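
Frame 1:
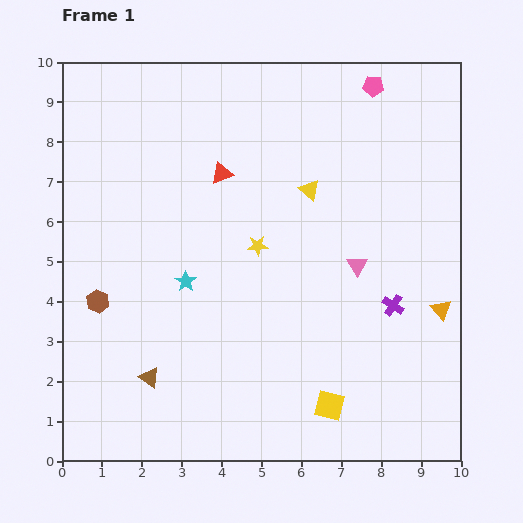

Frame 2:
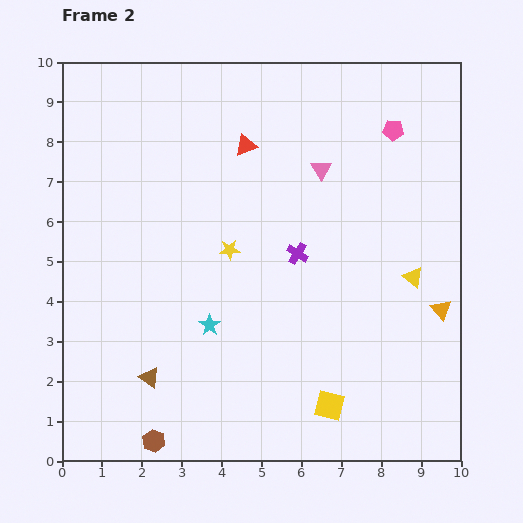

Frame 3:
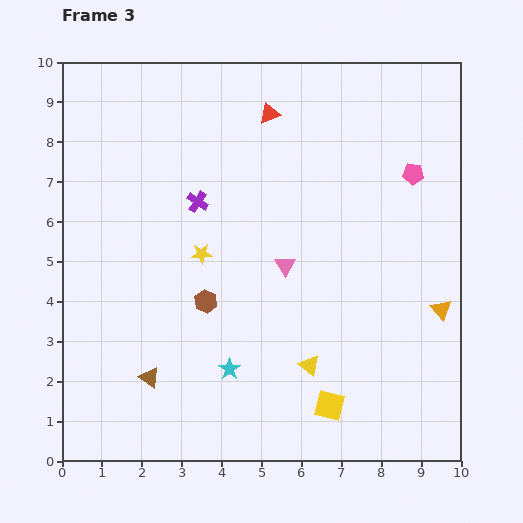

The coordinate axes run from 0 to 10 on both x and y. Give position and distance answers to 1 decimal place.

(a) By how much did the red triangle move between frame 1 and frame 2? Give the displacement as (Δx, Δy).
(0.6, 0.7)

The red triangle was at (4.0, 7.2) in frame 1 and (4.6, 7.9) in frame 2.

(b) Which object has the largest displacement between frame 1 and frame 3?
the purple cross

(moved 5.5; next 4.4)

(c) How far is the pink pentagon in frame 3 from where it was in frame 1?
2.4

The pink pentagon moved from (7.8, 9.4) to (8.8, 7.2), a distance of √(1.0² + 2.2²) ≈ 2.4.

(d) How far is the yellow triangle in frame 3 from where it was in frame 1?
4.4

The yellow triangle moved from (6.2, 6.8) to (6.2, 2.4), a distance of √(0.0² + 4.4²) ≈ 4.4.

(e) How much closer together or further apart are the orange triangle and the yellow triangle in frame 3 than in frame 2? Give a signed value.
+2.5

Distance in frame 2: 1.1. Distance in frame 3: 3.6.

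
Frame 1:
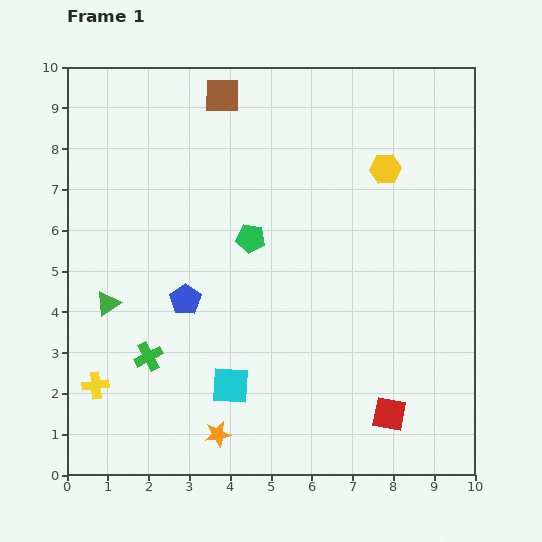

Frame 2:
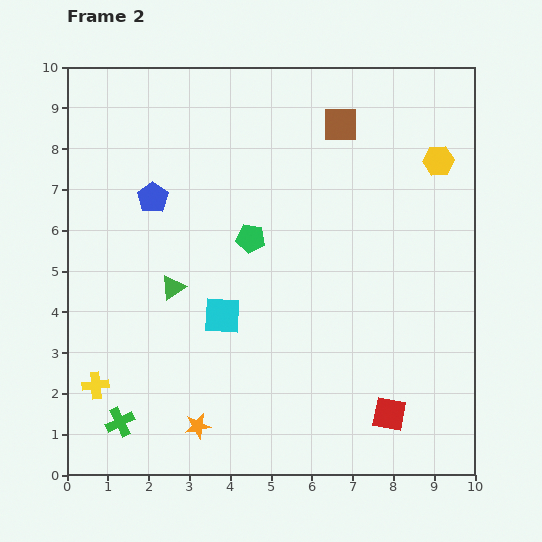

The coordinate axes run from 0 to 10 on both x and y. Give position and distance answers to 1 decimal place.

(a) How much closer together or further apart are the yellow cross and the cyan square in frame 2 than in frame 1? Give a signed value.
+0.2

Distance in frame 1: 3.3. Distance in frame 2: 3.5.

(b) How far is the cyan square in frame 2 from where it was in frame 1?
1.7

The cyan square moved from (4.0, 2.2) to (3.8, 3.9), a distance of √(0.2² + 1.7²) ≈ 1.7.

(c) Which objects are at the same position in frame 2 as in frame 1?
the red square, the green pentagon, the yellow cross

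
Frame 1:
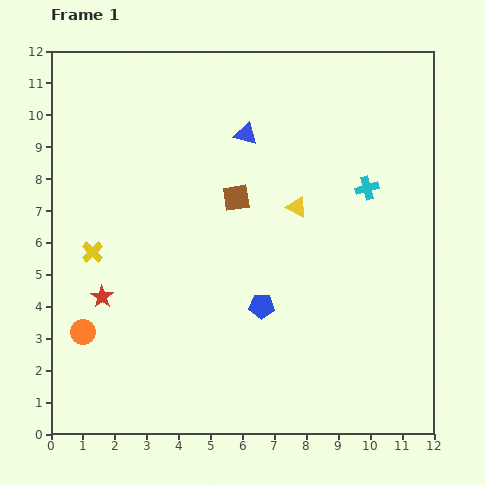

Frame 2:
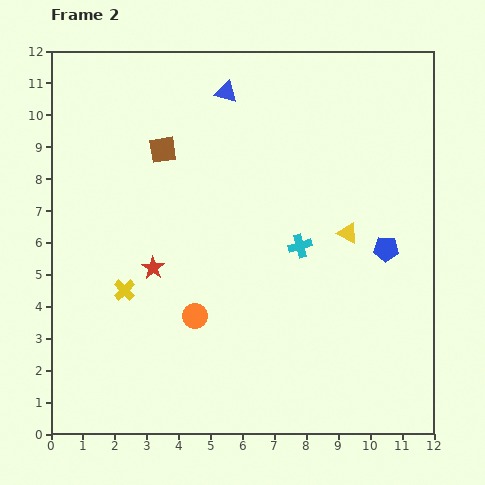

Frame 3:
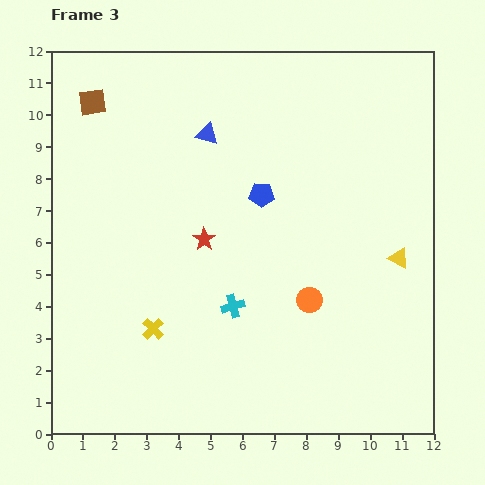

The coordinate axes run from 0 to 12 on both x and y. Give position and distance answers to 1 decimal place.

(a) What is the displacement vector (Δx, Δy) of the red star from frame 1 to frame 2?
(1.6, 0.9)

The red star was at (1.6, 4.3) in frame 1 and (3.2, 5.2) in frame 2.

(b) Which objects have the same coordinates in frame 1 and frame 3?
none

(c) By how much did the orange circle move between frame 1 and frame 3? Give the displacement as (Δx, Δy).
(7.1, 1.0)

The orange circle was at (1.0, 3.2) in frame 1 and (8.1, 4.2) in frame 3.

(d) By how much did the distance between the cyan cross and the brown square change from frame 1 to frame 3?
+3.7

Distance in frame 1: 4.1. Distance in frame 3: 7.8.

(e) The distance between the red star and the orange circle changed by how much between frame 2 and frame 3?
+1.8

Distance in frame 2: 2.0. Distance in frame 3: 3.8.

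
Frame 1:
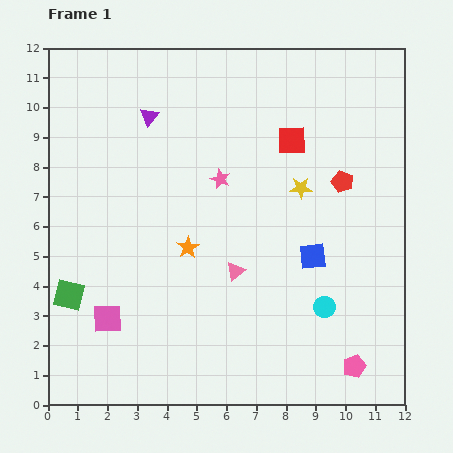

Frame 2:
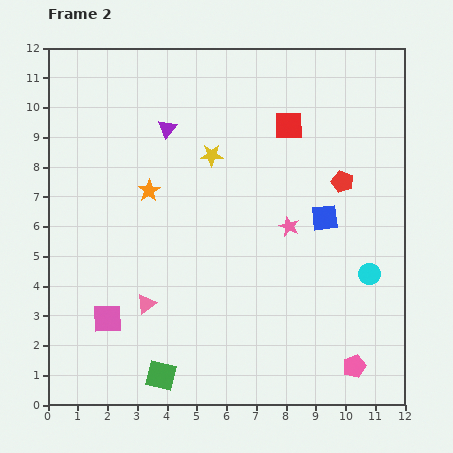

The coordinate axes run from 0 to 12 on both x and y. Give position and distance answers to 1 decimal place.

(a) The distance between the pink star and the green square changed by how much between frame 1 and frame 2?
+0.2

Distance in frame 1: 6.4. Distance in frame 2: 6.6.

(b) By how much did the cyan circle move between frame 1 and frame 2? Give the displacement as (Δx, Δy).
(1.5, 1.1)

The cyan circle was at (9.3, 3.3) in frame 1 and (10.8, 4.4) in frame 2.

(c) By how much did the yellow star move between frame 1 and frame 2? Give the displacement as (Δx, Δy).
(-3.0, 1.1)

The yellow star was at (8.5, 7.3) in frame 1 and (5.5, 8.4) in frame 2.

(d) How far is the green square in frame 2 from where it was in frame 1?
4.1

The green square moved from (0.7, 3.7) to (3.8, 1.0), a distance of √(3.1² + 2.7²) ≈ 4.1.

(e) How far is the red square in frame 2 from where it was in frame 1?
0.5

The red square moved from (8.2, 8.9) to (8.1, 9.4), a distance of √(0.1² + 0.5²) ≈ 0.5.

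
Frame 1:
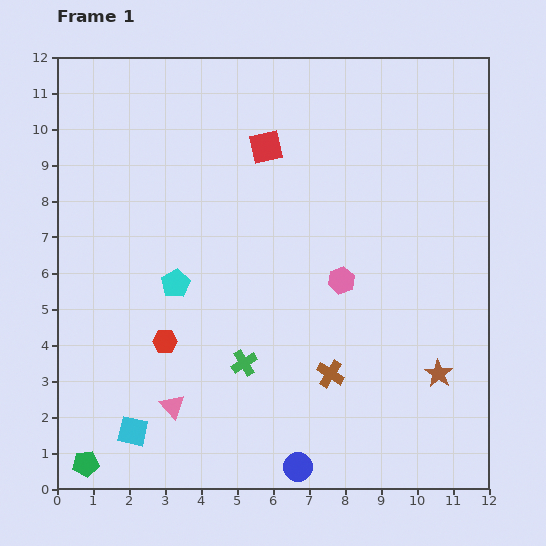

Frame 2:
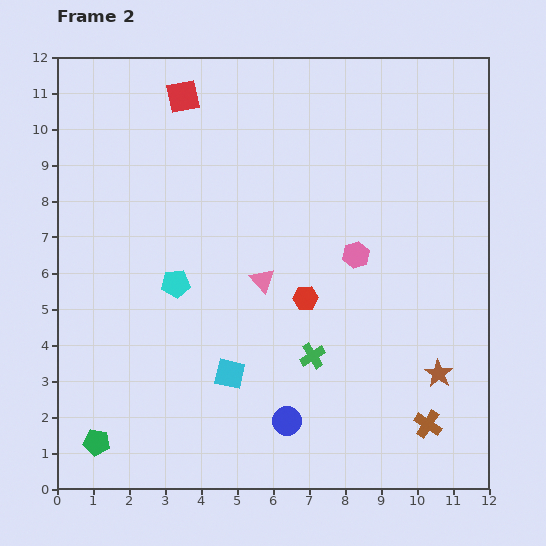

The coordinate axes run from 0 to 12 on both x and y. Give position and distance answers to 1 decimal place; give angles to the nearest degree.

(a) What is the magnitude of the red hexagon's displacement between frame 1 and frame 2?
4.1

The red hexagon moved from (3.0, 4.1) to (6.9, 5.3), a distance of √(3.9² + 1.2²) ≈ 4.1.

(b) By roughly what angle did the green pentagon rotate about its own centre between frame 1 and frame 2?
15° clockwise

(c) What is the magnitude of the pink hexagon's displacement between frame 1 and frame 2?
0.8

The pink hexagon moved from (7.9, 5.8) to (8.3, 6.5), a distance of √(0.4² + 0.7²) ≈ 0.8.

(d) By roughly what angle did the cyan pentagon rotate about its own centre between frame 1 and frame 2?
25° clockwise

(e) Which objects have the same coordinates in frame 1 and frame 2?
the brown star, the cyan pentagon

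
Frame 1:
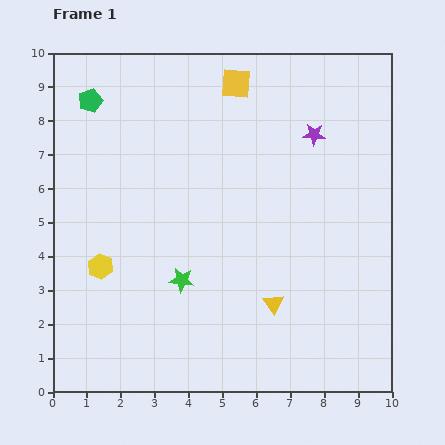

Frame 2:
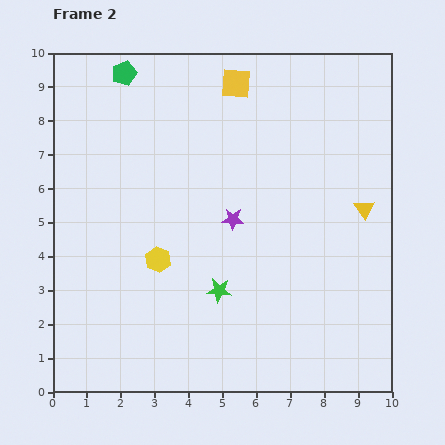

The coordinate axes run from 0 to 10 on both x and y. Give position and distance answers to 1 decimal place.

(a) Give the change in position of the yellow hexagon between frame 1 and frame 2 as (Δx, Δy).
(1.7, 0.2)

The yellow hexagon was at (1.4, 3.7) in frame 1 and (3.1, 3.9) in frame 2.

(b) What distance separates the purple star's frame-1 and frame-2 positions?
3.5

The purple star moved from (7.7, 7.6) to (5.3, 5.1), a distance of √(2.4² + 2.5²) ≈ 3.5.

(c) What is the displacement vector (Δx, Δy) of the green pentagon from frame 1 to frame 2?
(1.0, 0.8)

The green pentagon was at (1.1, 8.6) in frame 1 and (2.1, 9.4) in frame 2.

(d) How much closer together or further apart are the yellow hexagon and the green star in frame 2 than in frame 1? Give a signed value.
-0.4

Distance in frame 1: 2.4. Distance in frame 2: 2.0.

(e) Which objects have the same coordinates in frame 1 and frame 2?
the yellow square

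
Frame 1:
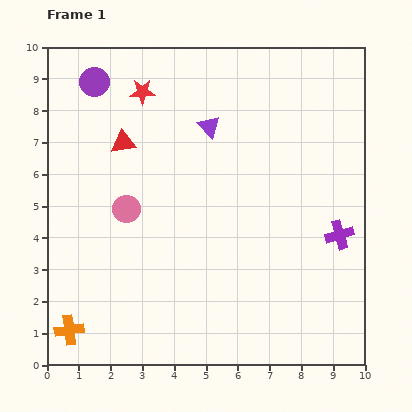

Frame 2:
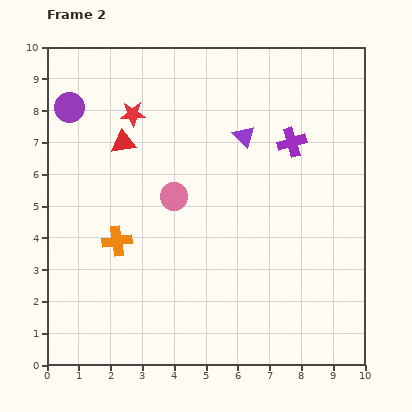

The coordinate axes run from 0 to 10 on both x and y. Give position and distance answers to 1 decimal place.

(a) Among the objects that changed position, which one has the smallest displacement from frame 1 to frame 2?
the red star

(moved 0.8)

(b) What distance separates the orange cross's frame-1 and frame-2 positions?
3.2

The orange cross moved from (0.7, 1.1) to (2.2, 3.9), a distance of √(1.5² + 2.8²) ≈ 3.2.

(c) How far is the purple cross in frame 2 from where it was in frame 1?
3.3

The purple cross moved from (9.2, 4.1) to (7.7, 7.0), a distance of √(1.5² + 2.9²) ≈ 3.3.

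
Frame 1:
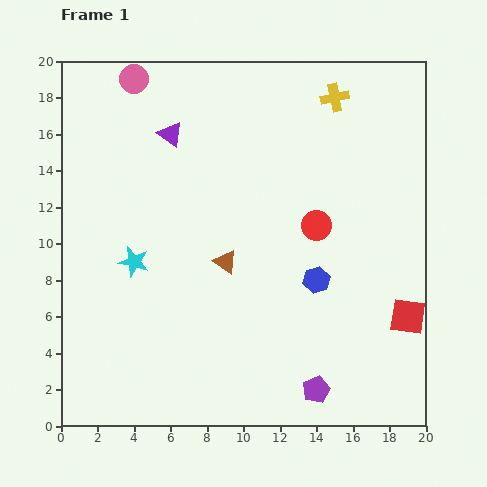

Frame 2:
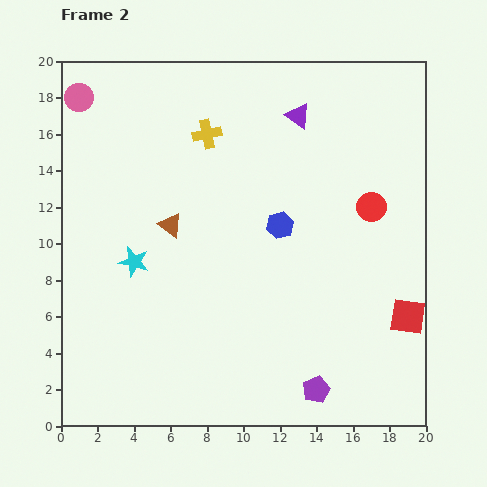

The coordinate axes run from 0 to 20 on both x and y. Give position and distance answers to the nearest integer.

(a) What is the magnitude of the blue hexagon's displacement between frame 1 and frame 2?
4

The blue hexagon moved from (14, 8) to (12, 11), a distance of √(2² + 3²) ≈ 4.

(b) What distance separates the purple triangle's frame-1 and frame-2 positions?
7

The purple triangle moved from (6, 16) to (13, 17), a distance of √(7² + 1²) ≈ 7.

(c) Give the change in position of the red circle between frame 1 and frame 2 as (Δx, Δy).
(3, 1)

The red circle was at (14, 11) in frame 1 and (17, 12) in frame 2.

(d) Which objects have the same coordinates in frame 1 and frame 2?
the purple pentagon, the cyan star, the red square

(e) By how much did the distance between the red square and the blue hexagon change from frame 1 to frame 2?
+4

Distance in frame 1: 5. Distance in frame 2: 9.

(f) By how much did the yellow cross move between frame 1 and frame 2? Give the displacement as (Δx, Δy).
(-7, -2)

The yellow cross was at (15, 18) in frame 1 and (8, 16) in frame 2.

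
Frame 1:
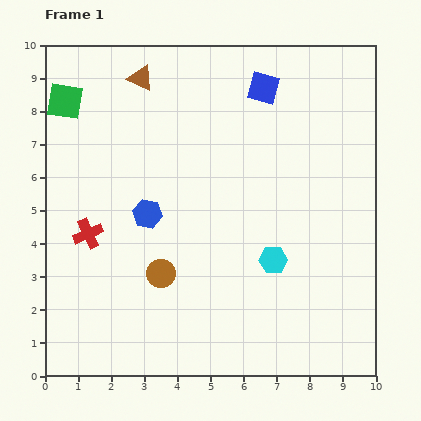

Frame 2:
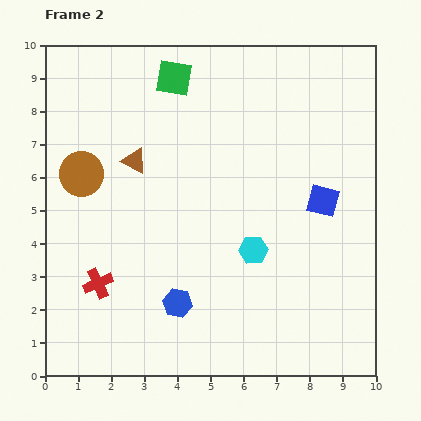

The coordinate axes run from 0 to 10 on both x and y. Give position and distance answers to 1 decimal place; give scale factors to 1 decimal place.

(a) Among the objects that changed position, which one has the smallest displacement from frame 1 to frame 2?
the cyan hexagon

(moved 0.7)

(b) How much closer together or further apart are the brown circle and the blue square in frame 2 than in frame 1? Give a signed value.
+0.9

Distance in frame 1: 6.4. Distance in frame 2: 7.3.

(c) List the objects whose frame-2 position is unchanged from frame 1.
none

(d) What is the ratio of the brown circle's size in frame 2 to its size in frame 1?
1.6×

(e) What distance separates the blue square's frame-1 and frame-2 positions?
3.8

The blue square moved from (6.6, 8.7) to (8.4, 5.3), a distance of √(1.8² + 3.4²) ≈ 3.8.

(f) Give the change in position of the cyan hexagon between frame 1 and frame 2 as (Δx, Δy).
(-0.6, 0.3)

The cyan hexagon was at (6.9, 3.5) in frame 1 and (6.3, 3.8) in frame 2.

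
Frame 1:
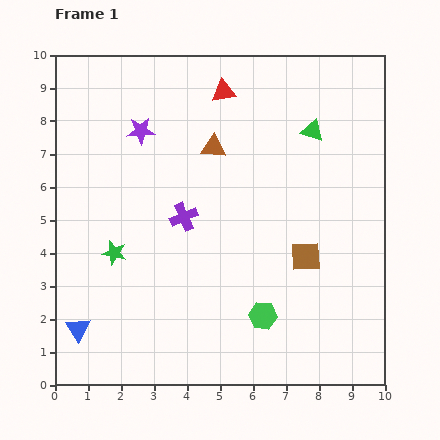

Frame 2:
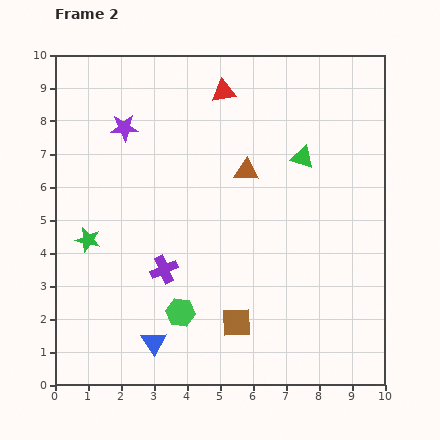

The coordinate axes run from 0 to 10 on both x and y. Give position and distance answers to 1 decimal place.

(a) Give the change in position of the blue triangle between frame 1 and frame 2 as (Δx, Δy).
(2.3, -0.4)

The blue triangle was at (0.7, 1.7) in frame 1 and (3.0, 1.3) in frame 2.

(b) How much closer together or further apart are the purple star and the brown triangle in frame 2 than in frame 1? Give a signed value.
+1.6

Distance in frame 1: 2.3. Distance in frame 2: 3.9.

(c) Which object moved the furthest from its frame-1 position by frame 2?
the brown square

(moved 2.9; next 2.5)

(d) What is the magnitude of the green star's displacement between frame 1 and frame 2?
0.9

The green star moved from (1.8, 4.0) to (1.0, 4.4), a distance of √(0.8² + 0.4²) ≈ 0.9.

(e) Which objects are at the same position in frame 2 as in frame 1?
the red triangle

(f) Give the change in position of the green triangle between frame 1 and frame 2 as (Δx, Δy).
(-0.3, -0.8)

The green triangle was at (7.8, 7.7) in frame 1 and (7.5, 6.9) in frame 2.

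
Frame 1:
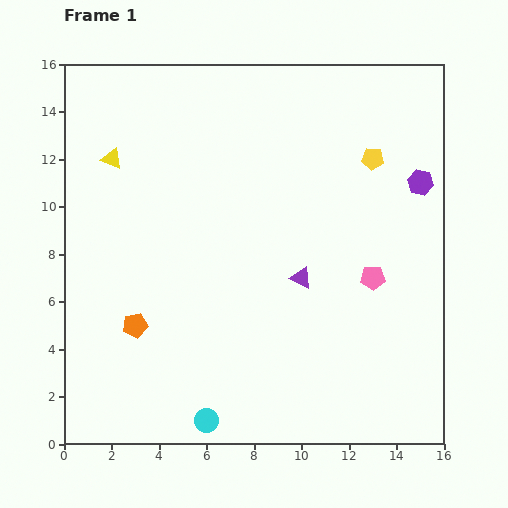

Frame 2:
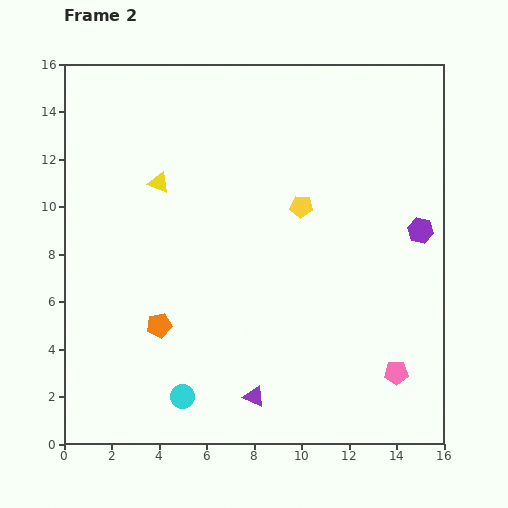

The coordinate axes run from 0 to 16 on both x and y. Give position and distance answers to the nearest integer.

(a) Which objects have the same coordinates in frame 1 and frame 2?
none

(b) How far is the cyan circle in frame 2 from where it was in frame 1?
1

The cyan circle moved from (6, 1) to (5, 2), a distance of √(1² + 1²) ≈ 1.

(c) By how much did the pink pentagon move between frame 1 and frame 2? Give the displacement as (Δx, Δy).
(1, -4)

The pink pentagon was at (13, 7) in frame 1 and (14, 3) in frame 2.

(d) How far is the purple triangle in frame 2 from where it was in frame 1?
5

The purple triangle moved from (10, 7) to (8, 2), a distance of √(2² + 5²) ≈ 5.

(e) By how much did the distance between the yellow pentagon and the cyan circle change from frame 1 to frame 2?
-4

Distance in frame 1: 13. Distance in frame 2: 9.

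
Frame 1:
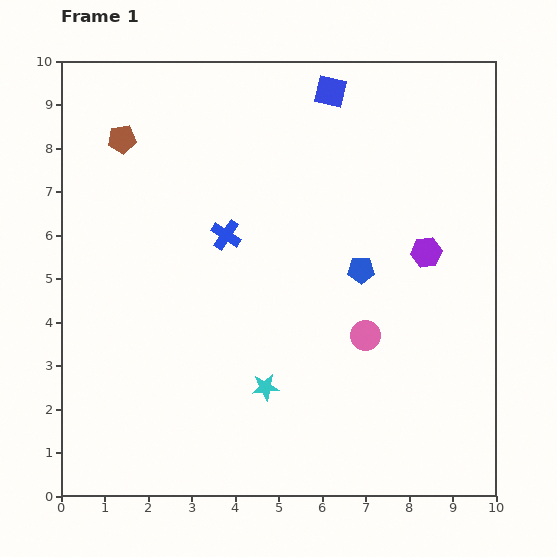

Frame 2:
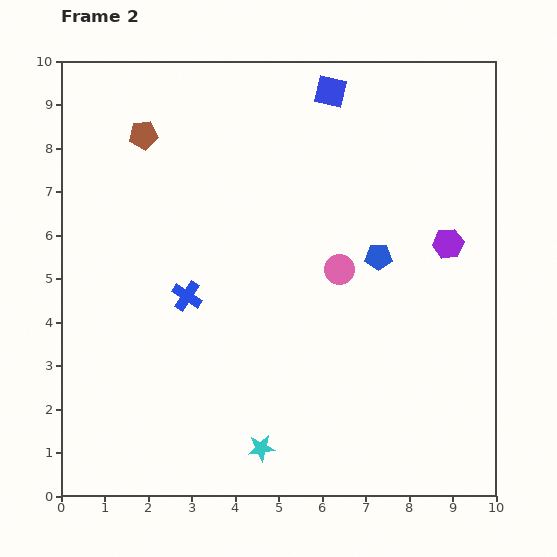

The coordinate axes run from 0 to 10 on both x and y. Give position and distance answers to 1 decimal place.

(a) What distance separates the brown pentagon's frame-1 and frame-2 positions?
0.5

The brown pentagon moved from (1.4, 8.2) to (1.9, 8.3), a distance of √(0.5² + 0.1²) ≈ 0.5.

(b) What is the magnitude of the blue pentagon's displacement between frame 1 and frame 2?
0.5

The blue pentagon moved from (6.9, 5.2) to (7.3, 5.5), a distance of √(0.4² + 0.3²) ≈ 0.5.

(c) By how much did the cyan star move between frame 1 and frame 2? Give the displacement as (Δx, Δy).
(-0.1, -1.4)

The cyan star was at (4.7, 2.5) in frame 1 and (4.6, 1.1) in frame 2.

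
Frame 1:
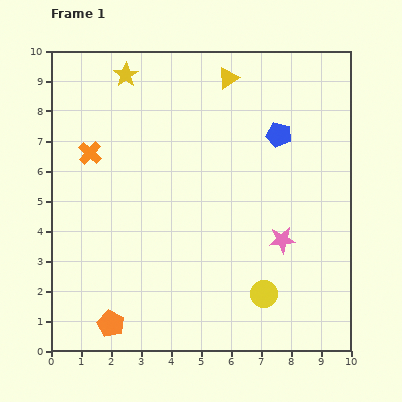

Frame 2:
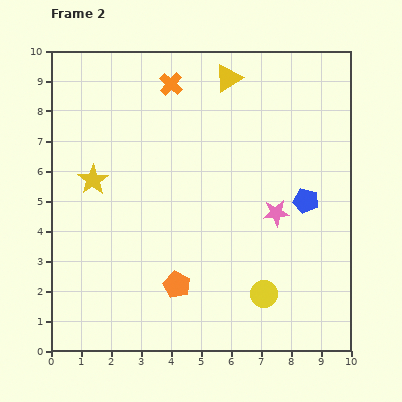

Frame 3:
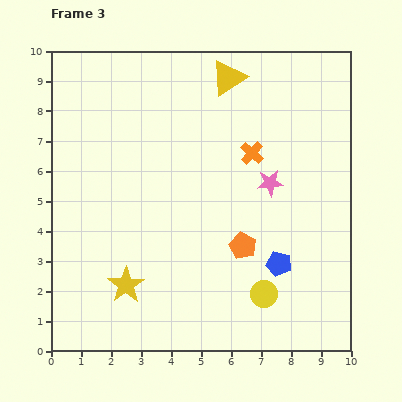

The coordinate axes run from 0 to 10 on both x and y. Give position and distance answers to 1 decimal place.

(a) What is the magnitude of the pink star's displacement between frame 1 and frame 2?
0.9

The pink star moved from (7.7, 3.7) to (7.5, 4.6), a distance of √(0.2² + 0.9²) ≈ 0.9.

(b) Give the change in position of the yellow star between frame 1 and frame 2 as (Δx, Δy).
(-1.1, -3.5)

The yellow star was at (2.5, 9.2) in frame 1 and (1.4, 5.7) in frame 2.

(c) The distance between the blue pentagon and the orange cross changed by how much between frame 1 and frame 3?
-2.5

Distance in frame 1: 6.3. Distance in frame 3: 3.8.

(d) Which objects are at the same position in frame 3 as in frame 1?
the yellow triangle, the yellow circle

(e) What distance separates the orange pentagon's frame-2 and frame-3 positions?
2.6

The orange pentagon moved from (4.2, 2.2) to (6.4, 3.5), a distance of √(2.2² + 1.3²) ≈ 2.6.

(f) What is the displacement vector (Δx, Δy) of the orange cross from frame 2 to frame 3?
(2.7, -2.3)

The orange cross was at (4.0, 8.9) in frame 2 and (6.7, 6.6) in frame 3.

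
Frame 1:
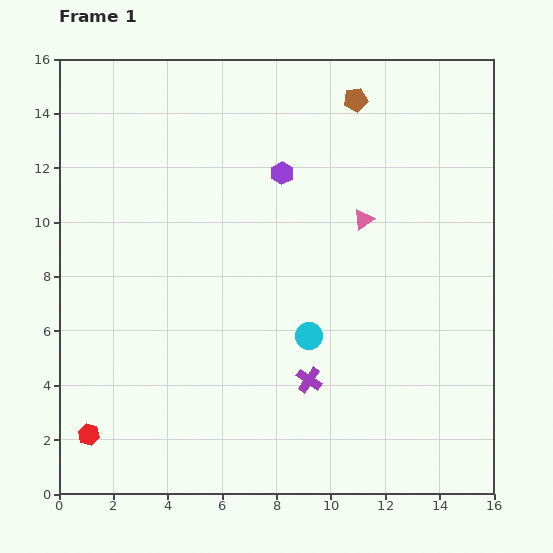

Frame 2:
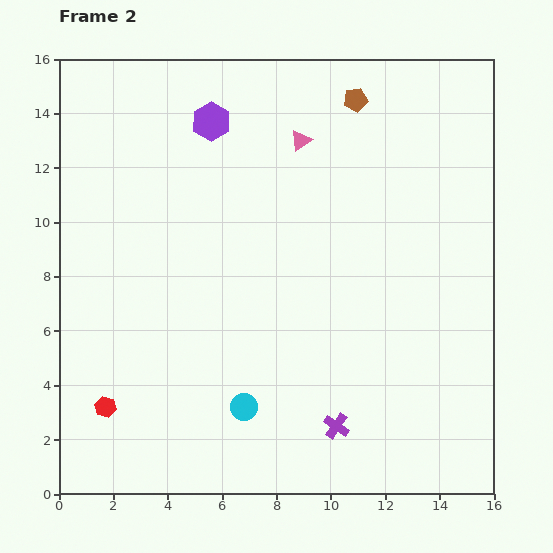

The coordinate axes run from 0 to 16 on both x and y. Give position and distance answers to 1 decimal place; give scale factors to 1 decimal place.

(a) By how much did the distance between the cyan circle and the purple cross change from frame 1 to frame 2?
+1.9

Distance in frame 1: 1.6. Distance in frame 2: 3.5.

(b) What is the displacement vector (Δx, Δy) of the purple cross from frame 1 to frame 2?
(1.0, -1.7)

The purple cross was at (9.2, 4.2) in frame 1 and (10.2, 2.5) in frame 2.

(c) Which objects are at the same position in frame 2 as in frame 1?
the brown pentagon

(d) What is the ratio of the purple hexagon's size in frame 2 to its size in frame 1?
1.7×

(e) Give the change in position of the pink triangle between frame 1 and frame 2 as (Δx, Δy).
(-2.3, 2.9)

The pink triangle was at (11.2, 10.1) in frame 1 and (8.9, 13.0) in frame 2.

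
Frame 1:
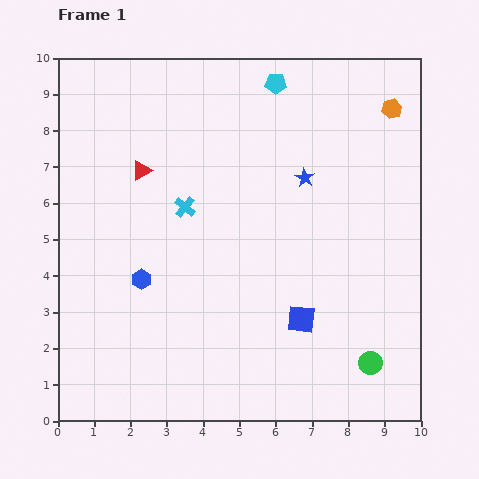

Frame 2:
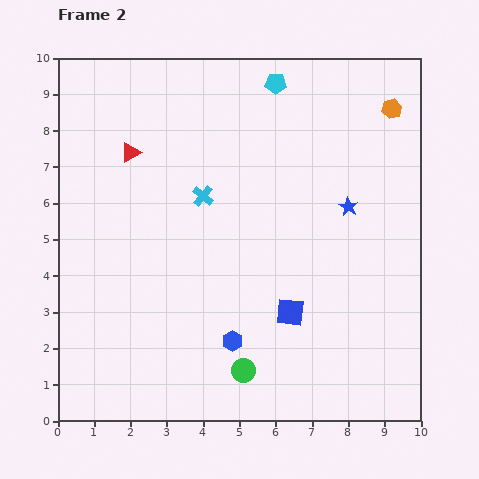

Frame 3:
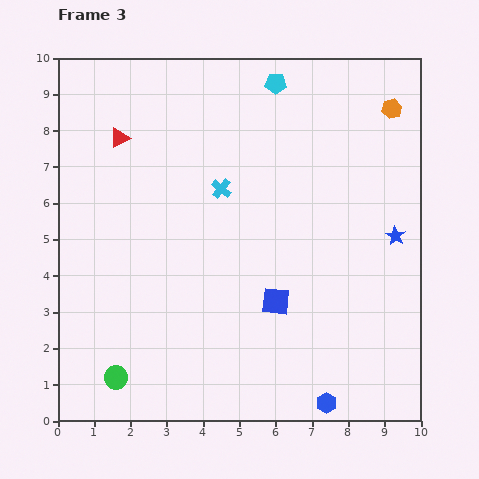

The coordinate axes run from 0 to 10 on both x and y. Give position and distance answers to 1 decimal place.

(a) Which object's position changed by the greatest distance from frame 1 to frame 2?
the green circle

(moved 3.5; next 3.0)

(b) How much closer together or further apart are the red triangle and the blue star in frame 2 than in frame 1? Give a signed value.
+1.7

Distance in frame 1: 4.5. Distance in frame 2: 6.2.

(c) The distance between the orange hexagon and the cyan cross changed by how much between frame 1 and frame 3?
-1.1

Distance in frame 1: 6.3. Distance in frame 3: 5.2.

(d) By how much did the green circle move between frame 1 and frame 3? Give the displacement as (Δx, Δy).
(-7.0, -0.4)

The green circle was at (8.6, 1.6) in frame 1 and (1.6, 1.2) in frame 3.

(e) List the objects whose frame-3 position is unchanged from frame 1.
the orange hexagon, the cyan pentagon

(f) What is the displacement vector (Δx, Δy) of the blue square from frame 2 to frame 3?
(-0.4, 0.3)

The blue square was at (6.4, 3.0) in frame 2 and (6.0, 3.3) in frame 3.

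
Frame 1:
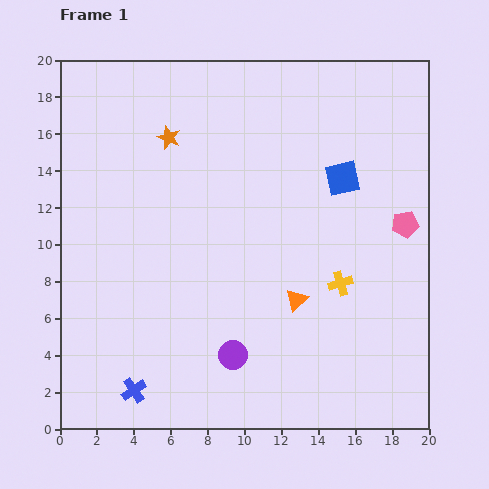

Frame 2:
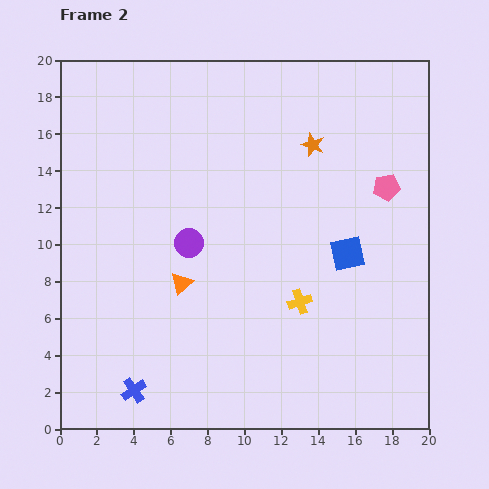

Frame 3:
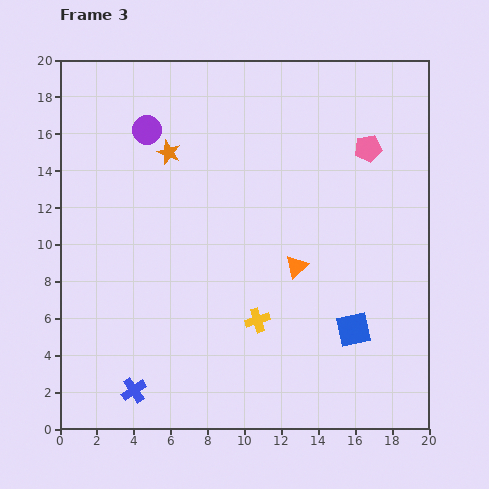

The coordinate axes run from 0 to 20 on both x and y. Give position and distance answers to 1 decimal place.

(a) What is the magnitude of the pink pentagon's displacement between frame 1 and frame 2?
2.2

The pink pentagon moved from (18.7, 11.1) to (17.7, 13.1), a distance of √(1.0² + 2.0²) ≈ 2.2.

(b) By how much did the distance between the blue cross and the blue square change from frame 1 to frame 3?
-3.8

Distance in frame 1: 16.1. Distance in frame 3: 12.3.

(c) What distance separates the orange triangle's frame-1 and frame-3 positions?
1.8

The orange triangle moved from (12.8, 7.0) to (12.8, 8.8), a distance of √(0.0² + 1.8²) ≈ 1.8.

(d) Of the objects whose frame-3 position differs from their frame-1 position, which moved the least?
the orange star

(moved 0.8)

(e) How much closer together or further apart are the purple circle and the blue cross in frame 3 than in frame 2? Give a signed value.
+5.6

Distance in frame 2: 8.5. Distance in frame 3: 14.1.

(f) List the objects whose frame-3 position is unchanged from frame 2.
the blue cross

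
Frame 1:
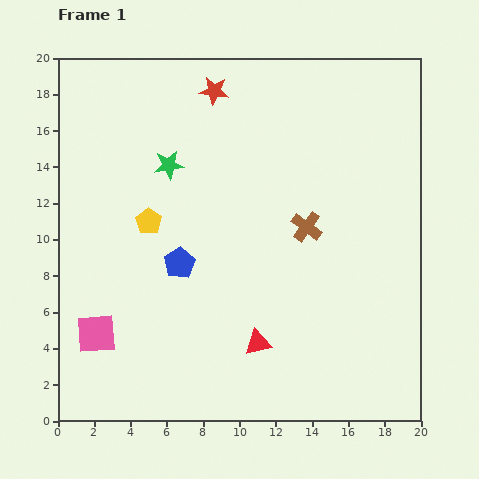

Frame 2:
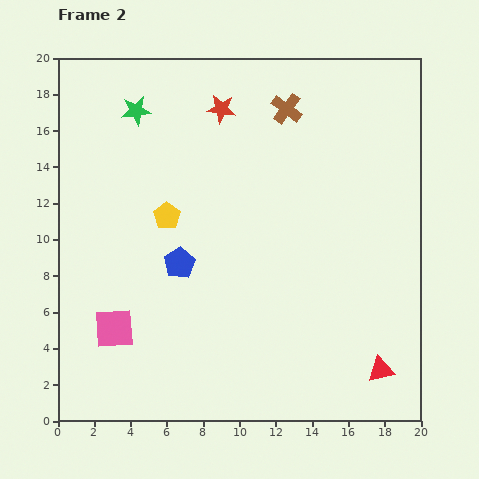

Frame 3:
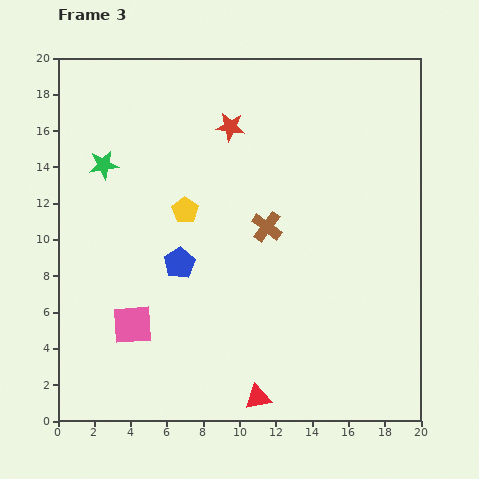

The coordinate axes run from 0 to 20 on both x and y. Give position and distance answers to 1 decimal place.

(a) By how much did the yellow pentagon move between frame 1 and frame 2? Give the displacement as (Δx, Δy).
(1.0, 0.3)

The yellow pentagon was at (5.0, 11.0) in frame 1 and (6.0, 11.3) in frame 2.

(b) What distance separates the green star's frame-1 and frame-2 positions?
3.5

The green star moved from (6.1, 14.1) to (4.3, 17.1), a distance of √(1.8² + 3.0²) ≈ 3.5.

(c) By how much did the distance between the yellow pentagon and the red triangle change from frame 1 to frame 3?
+2.0

Distance in frame 1: 9.0. Distance in frame 3: 11.0.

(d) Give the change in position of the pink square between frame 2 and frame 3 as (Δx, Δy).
(1.0, 0.2)

The pink square was at (3.1, 5.1) in frame 2 and (4.1, 5.3) in frame 3.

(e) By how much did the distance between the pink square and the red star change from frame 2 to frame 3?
-1.3

Distance in frame 2: 13.5. Distance in frame 3: 12.2.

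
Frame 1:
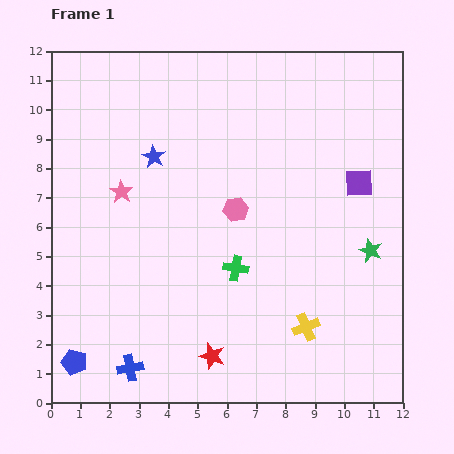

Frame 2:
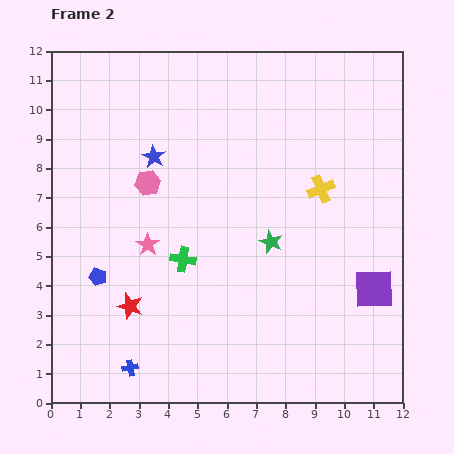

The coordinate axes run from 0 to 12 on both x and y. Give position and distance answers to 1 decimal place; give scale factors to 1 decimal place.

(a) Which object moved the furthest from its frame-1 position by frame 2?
the yellow cross

(moved 4.7; next 3.6)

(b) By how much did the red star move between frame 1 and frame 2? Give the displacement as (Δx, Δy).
(-2.8, 1.7)

The red star was at (5.5, 1.6) in frame 1 and (2.7, 3.3) in frame 2.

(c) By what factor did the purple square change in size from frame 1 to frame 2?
1.4×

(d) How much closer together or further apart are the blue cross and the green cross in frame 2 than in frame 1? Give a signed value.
-0.9

Distance in frame 1: 5.0. Distance in frame 2: 4.1.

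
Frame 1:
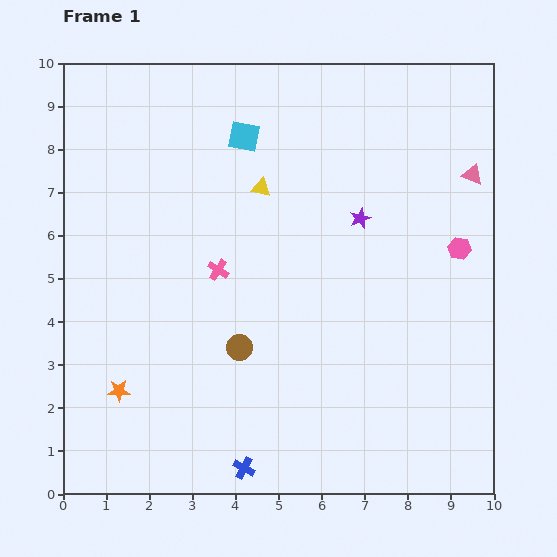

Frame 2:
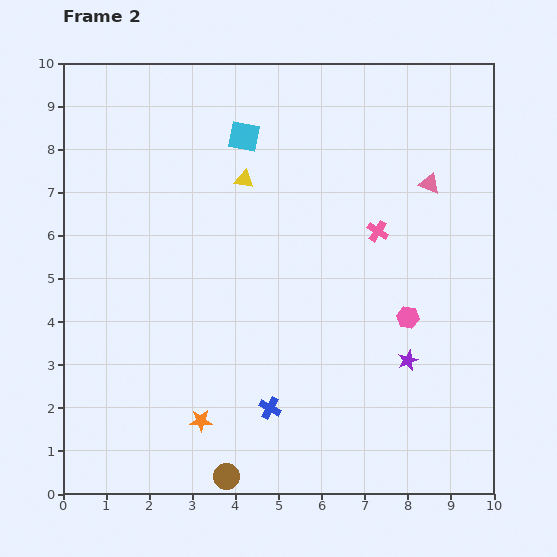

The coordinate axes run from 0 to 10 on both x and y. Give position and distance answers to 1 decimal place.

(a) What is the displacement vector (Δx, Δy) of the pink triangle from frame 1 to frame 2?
(-1.0, -0.2)

The pink triangle was at (9.5, 7.4) in frame 1 and (8.5, 7.2) in frame 2.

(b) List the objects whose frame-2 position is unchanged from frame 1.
the cyan square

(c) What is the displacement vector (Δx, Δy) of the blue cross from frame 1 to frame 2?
(0.6, 1.4)

The blue cross was at (4.2, 0.6) in frame 1 and (4.8, 2.0) in frame 2.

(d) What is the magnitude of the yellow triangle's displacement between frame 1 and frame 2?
0.4

The yellow triangle moved from (4.6, 7.1) to (4.2, 7.3), a distance of √(0.4² + 0.2²) ≈ 0.4.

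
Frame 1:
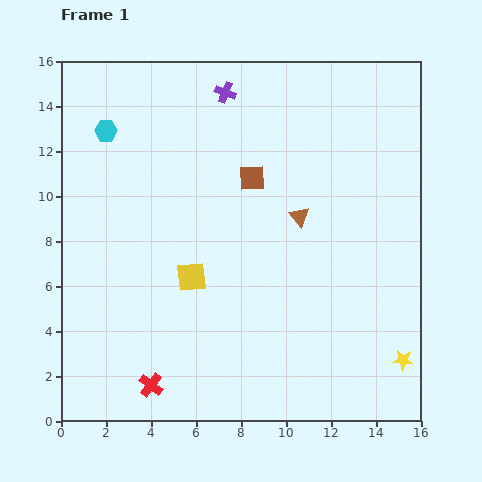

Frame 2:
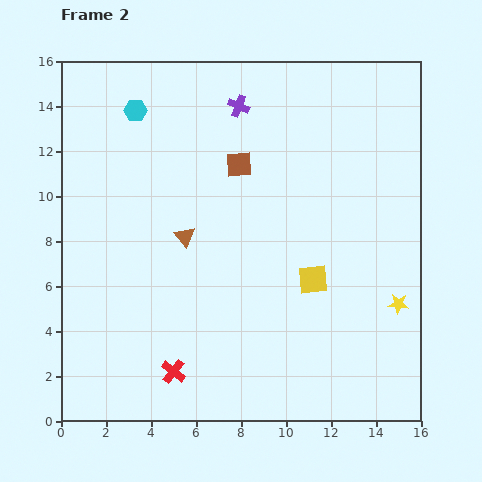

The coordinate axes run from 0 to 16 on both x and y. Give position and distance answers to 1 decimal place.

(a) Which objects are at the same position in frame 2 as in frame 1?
none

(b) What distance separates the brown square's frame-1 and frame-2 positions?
0.8

The brown square moved from (8.5, 10.8) to (7.9, 11.4), a distance of √(0.6² + 0.6²) ≈ 0.8.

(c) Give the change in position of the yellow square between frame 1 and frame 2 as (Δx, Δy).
(5.4, -0.1)

The yellow square was at (5.8, 6.4) in frame 1 and (11.2, 6.3) in frame 2.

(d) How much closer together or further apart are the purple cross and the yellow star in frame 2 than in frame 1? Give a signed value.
-3.0

Distance in frame 1: 14.3. Distance in frame 2: 11.3.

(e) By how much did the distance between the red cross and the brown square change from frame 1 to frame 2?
-0.6

Distance in frame 1: 10.2. Distance in frame 2: 9.6.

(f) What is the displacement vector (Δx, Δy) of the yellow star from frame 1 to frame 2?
(-0.2, 2.5)

The yellow star was at (15.2, 2.7) in frame 1 and (15.0, 5.2) in frame 2.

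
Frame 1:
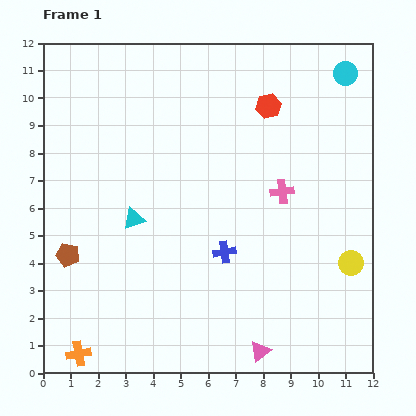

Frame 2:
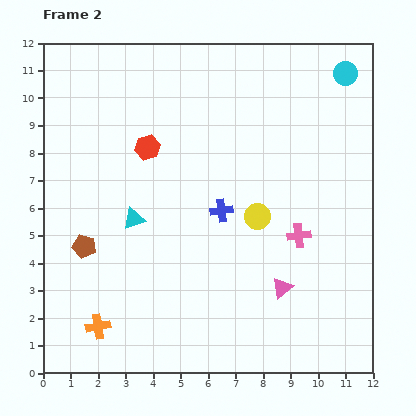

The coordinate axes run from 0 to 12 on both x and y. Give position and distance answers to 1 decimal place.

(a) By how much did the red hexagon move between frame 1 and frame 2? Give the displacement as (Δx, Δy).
(-4.4, -1.5)

The red hexagon was at (8.2, 9.7) in frame 1 and (3.8, 8.2) in frame 2.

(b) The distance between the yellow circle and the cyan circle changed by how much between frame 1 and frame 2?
-0.8

Distance in frame 1: 6.9. Distance in frame 2: 6.1.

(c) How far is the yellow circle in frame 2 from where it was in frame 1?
3.8

The yellow circle moved from (11.2, 4.0) to (7.8, 5.7), a distance of √(3.4² + 1.7²) ≈ 3.8.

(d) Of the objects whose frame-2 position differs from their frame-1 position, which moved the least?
the brown pentagon

(moved 0.7)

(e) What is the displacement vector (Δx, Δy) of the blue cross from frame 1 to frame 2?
(-0.1, 1.5)

The blue cross was at (6.6, 4.4) in frame 1 and (6.5, 5.9) in frame 2.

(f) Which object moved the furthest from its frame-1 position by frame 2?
the red hexagon

(moved 4.6; next 3.8)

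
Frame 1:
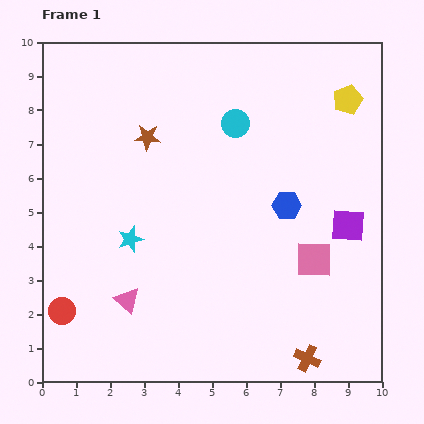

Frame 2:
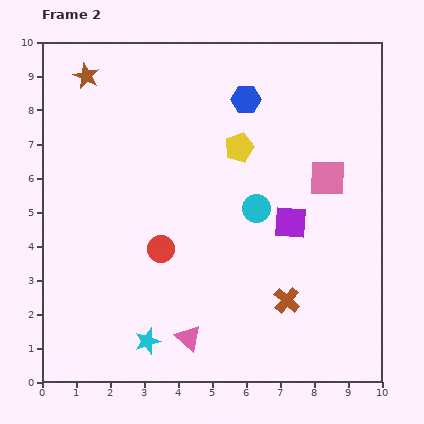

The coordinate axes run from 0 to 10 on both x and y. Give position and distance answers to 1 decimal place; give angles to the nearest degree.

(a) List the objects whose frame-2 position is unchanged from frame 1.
none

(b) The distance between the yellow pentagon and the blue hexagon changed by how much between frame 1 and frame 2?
-2.2

Distance in frame 1: 3.6. Distance in frame 2: 1.4.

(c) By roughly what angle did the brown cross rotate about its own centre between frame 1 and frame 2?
15° clockwise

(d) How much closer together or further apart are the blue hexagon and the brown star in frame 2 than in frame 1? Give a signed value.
+0.2

Distance in frame 1: 4.6. Distance in frame 2: 4.8.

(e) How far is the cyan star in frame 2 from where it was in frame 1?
3.0

The cyan star moved from (2.6, 4.2) to (3.1, 1.2), a distance of √(0.5² + 3.0²) ≈ 3.0.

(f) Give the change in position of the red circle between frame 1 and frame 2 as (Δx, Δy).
(2.9, 1.8)

The red circle was at (0.6, 2.1) in frame 1 and (3.5, 3.9) in frame 2.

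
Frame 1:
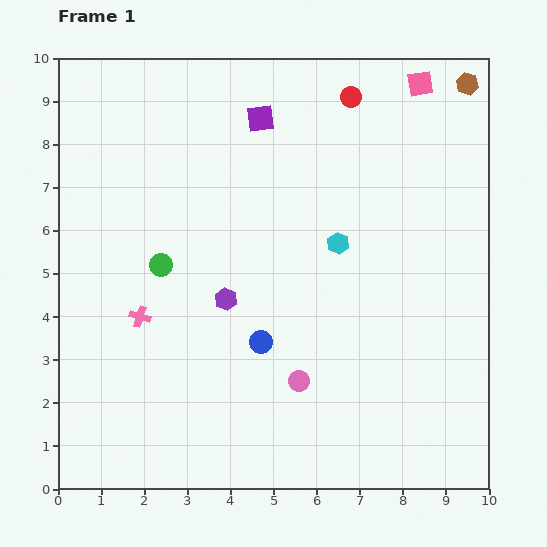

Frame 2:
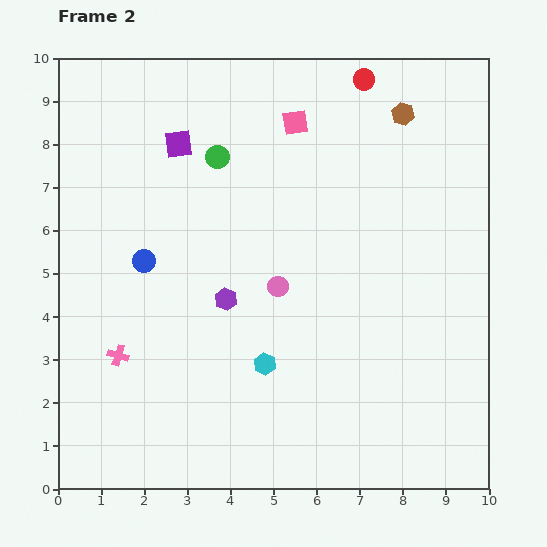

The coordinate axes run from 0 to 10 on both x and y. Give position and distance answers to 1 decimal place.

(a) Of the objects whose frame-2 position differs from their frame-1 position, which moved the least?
the red circle

(moved 0.5)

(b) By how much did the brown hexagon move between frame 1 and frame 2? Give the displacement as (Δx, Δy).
(-1.5, -0.7)

The brown hexagon was at (9.5, 9.4) in frame 1 and (8.0, 8.7) in frame 2.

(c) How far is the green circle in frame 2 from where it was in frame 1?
2.8

The green circle moved from (2.4, 5.2) to (3.7, 7.7), a distance of √(1.3² + 2.5²) ≈ 2.8.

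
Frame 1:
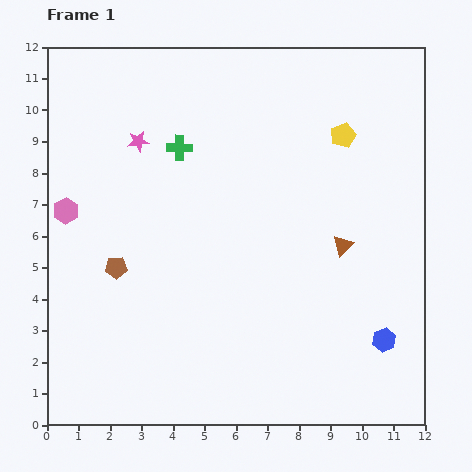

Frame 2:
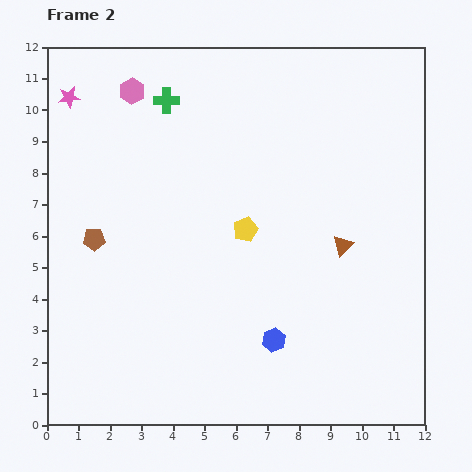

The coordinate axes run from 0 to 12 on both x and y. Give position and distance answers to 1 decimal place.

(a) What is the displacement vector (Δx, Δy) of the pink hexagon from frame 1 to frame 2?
(2.1, 3.8)

The pink hexagon was at (0.6, 6.8) in frame 1 and (2.7, 10.6) in frame 2.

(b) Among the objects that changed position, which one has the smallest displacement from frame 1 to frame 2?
the brown pentagon

(moved 1.1)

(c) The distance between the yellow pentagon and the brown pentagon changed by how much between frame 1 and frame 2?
-3.5

Distance in frame 1: 8.3. Distance in frame 2: 4.8.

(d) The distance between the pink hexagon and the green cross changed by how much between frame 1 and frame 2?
-3.0

Distance in frame 1: 4.1. Distance in frame 2: 1.1.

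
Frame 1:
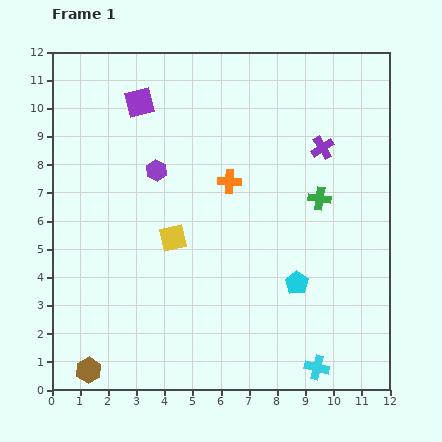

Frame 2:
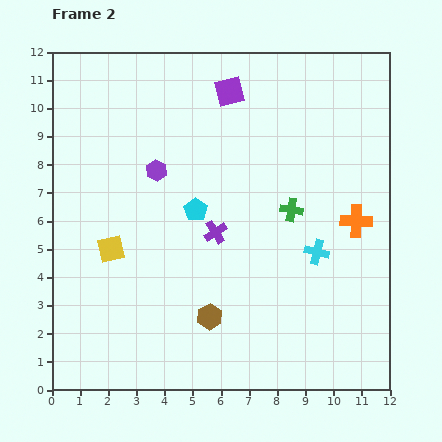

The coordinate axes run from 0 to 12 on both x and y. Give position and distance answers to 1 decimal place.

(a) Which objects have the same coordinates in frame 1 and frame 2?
the purple hexagon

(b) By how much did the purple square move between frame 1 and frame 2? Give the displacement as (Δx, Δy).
(3.2, 0.4)

The purple square was at (3.1, 10.2) in frame 1 and (6.3, 10.6) in frame 2.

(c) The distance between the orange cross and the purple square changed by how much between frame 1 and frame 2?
+2.1

Distance in frame 1: 4.3. Distance in frame 2: 6.4.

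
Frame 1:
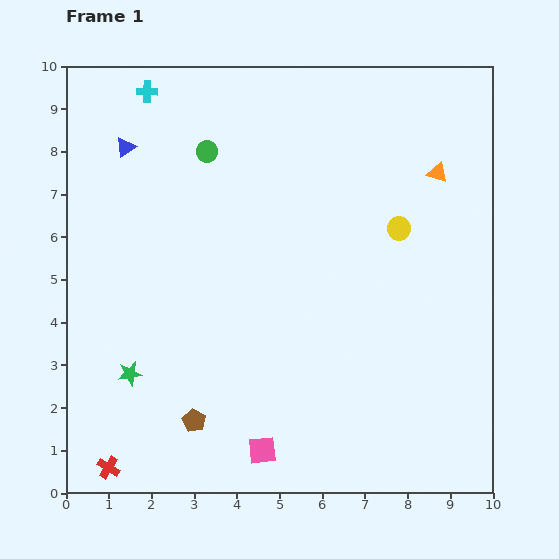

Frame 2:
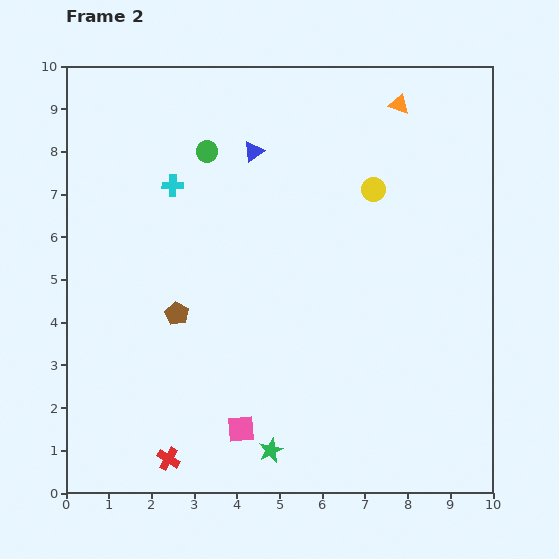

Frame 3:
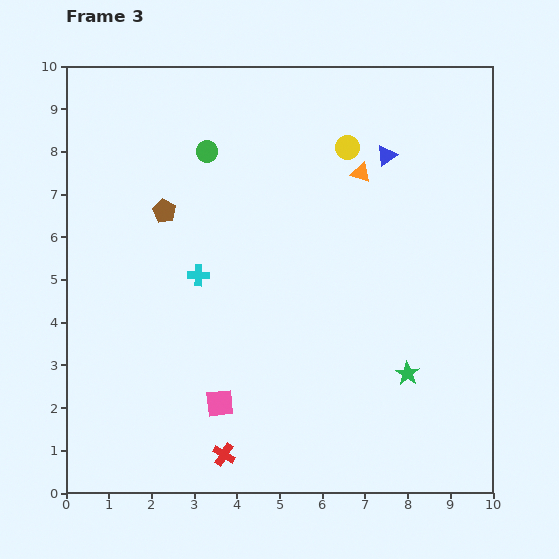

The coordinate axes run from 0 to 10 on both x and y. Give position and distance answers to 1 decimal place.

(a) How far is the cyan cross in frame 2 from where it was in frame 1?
2.3

The cyan cross moved from (1.9, 9.4) to (2.5, 7.2), a distance of √(0.6² + 2.2²) ≈ 2.3.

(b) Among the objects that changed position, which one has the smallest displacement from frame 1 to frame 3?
the pink square

(moved 1.5)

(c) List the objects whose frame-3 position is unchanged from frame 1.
the green circle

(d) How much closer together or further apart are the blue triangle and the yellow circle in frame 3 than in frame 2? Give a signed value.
-2.0

Distance in frame 2: 2.9. Distance in frame 3: 0.9.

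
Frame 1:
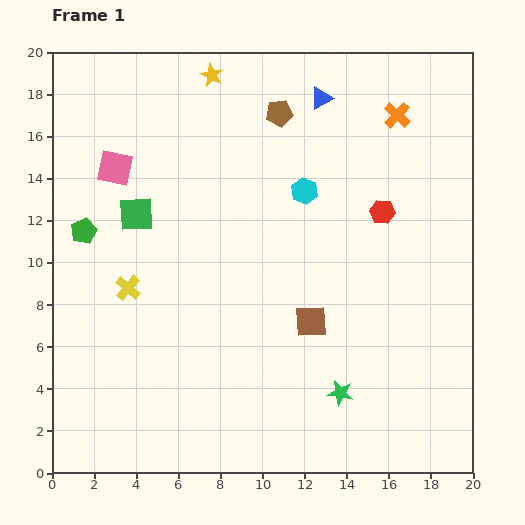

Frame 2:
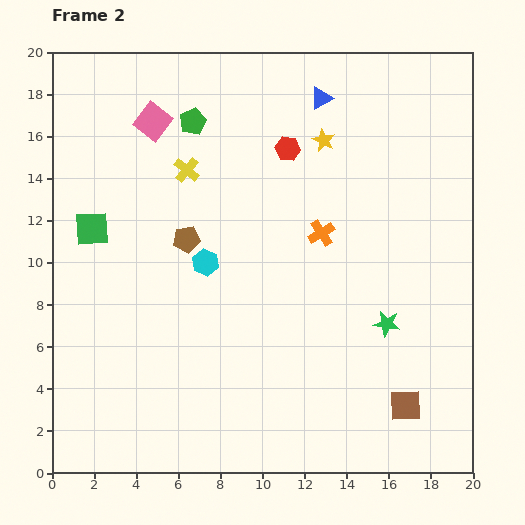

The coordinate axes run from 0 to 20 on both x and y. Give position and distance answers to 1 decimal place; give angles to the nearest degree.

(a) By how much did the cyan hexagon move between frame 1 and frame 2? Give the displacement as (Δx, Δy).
(-4.7, -3.4)

The cyan hexagon was at (12.0, 13.4) in frame 1 and (7.3, 10.0) in frame 2.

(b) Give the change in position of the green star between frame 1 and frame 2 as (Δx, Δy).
(2.2, 3.3)

The green star was at (13.7, 3.8) in frame 1 and (15.9, 7.1) in frame 2.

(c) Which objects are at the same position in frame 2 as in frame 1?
the blue triangle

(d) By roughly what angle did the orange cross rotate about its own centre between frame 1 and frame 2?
16° clockwise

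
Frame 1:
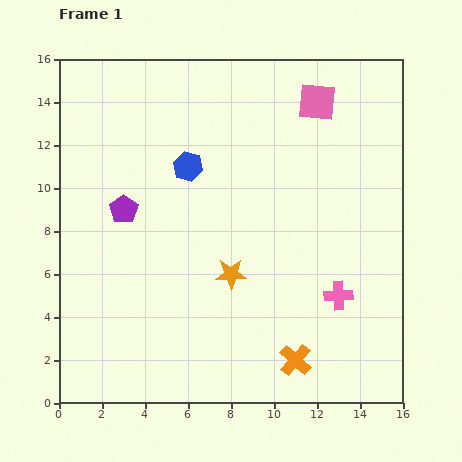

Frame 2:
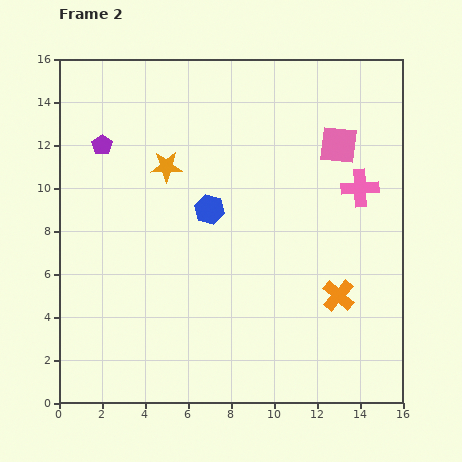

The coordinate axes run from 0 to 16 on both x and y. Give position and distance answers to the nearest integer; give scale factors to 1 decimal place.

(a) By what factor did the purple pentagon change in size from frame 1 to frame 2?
0.7×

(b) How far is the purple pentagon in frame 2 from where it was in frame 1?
3

The purple pentagon moved from (3, 9) to (2, 12), a distance of √(1² + 3²) ≈ 3.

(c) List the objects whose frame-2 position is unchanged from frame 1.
none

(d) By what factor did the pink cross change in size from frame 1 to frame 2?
1.3×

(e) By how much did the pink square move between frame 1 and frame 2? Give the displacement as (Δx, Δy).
(1, -2)

The pink square was at (12, 14) in frame 1 and (13, 12) in frame 2.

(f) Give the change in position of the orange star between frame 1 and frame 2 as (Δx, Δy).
(-3, 5)

The orange star was at (8, 6) in frame 1 and (5, 11) in frame 2.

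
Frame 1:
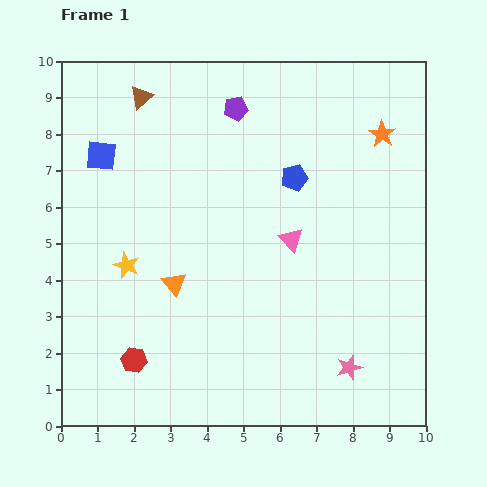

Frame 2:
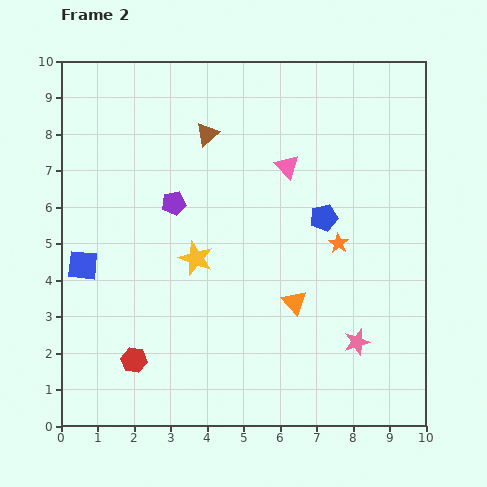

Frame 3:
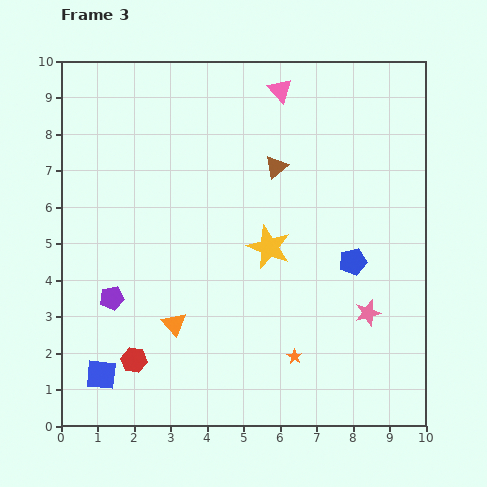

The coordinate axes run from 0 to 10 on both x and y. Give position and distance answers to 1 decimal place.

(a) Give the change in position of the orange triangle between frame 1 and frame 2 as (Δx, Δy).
(3.3, -0.5)

The orange triangle was at (3.1, 3.9) in frame 1 and (6.4, 3.4) in frame 2.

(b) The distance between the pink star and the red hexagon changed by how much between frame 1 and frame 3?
+0.6

Distance in frame 1: 5.9. Distance in frame 3: 6.5.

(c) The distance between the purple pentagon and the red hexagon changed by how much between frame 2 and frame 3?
-2.6

Distance in frame 2: 4.4. Distance in frame 3: 1.8.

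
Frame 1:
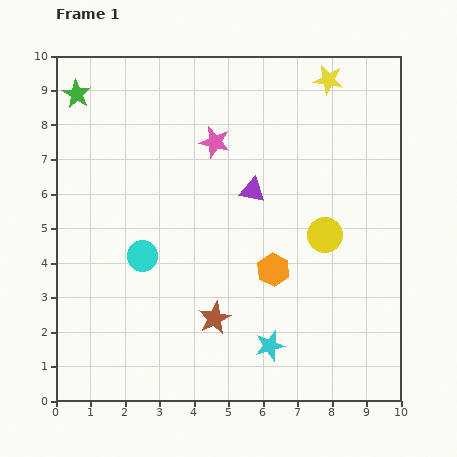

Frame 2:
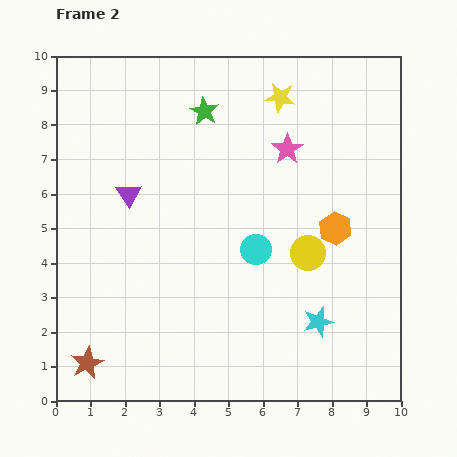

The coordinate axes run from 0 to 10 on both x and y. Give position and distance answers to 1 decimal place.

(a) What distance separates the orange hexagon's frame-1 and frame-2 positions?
2.2

The orange hexagon moved from (6.3, 3.8) to (8.1, 5.0), a distance of √(1.8² + 1.2²) ≈ 2.2.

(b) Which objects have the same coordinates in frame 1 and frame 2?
none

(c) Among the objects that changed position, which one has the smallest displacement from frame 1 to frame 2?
the yellow circle

(moved 0.7)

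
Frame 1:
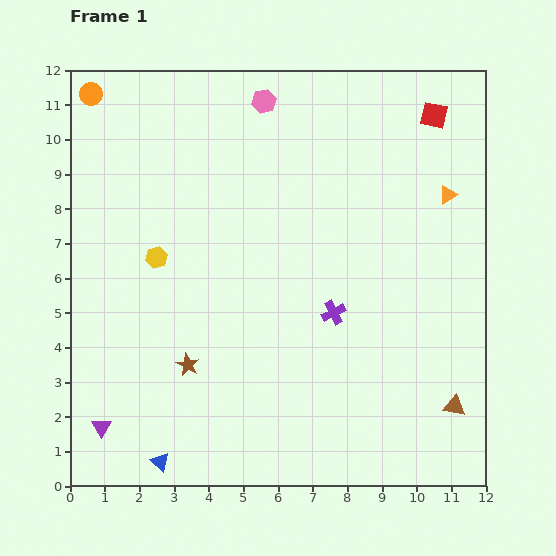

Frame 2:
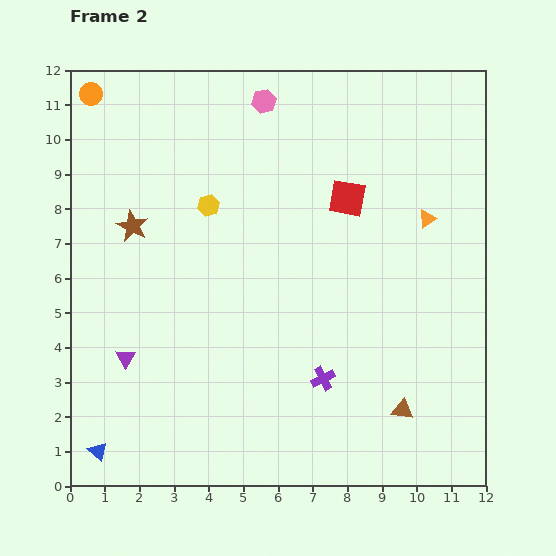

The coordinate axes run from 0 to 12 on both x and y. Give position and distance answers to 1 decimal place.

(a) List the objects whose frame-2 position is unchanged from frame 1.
the orange circle, the pink hexagon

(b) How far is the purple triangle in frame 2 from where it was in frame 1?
2.1

The purple triangle moved from (0.9, 1.7) to (1.6, 3.7), a distance of √(0.7² + 2.0²) ≈ 2.1.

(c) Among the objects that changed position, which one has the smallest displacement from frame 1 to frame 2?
the orange triangle

(moved 0.9)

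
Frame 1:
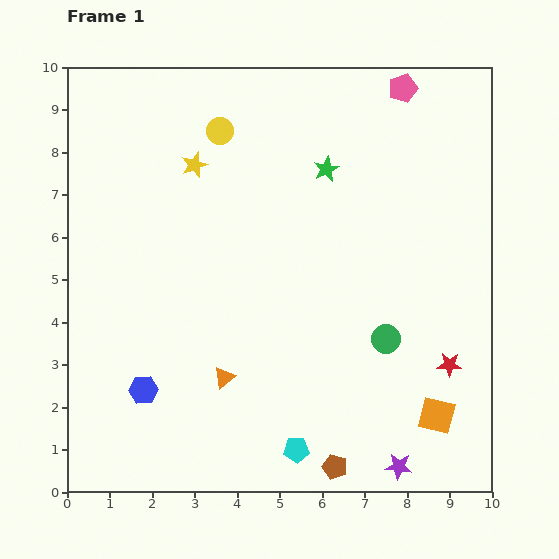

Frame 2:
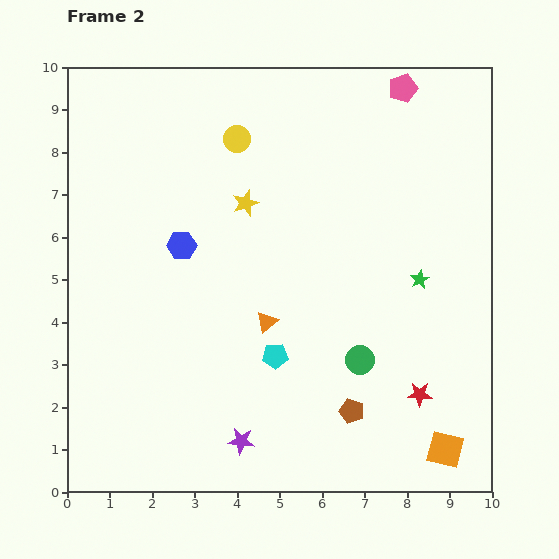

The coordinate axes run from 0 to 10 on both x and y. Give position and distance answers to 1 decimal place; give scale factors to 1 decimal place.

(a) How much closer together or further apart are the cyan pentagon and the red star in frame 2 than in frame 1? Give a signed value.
-0.6

Distance in frame 1: 4.1. Distance in frame 2: 3.5.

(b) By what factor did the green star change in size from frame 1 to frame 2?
0.7×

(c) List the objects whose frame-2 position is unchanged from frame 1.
the pink pentagon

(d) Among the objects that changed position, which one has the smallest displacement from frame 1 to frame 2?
the yellow circle

(moved 0.4)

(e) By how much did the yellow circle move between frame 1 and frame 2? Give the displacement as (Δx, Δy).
(0.4, -0.2)

The yellow circle was at (3.6, 8.5) in frame 1 and (4.0, 8.3) in frame 2.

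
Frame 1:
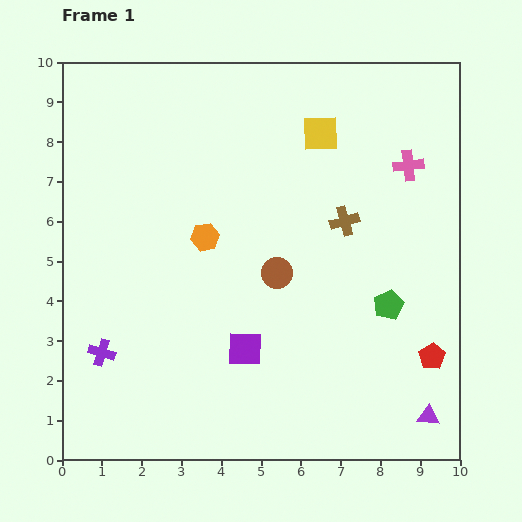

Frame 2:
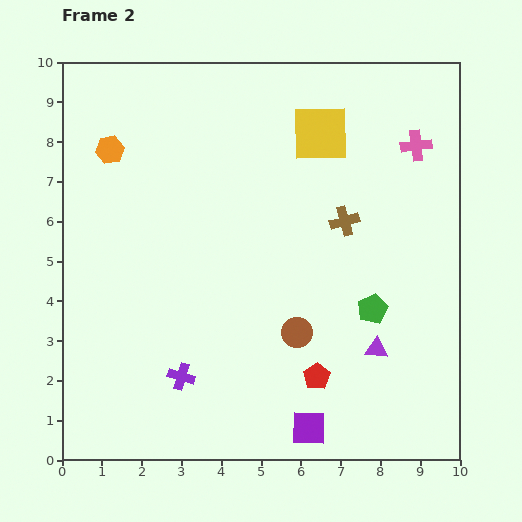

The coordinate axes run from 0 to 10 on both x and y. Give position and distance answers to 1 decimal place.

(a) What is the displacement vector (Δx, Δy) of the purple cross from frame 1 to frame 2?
(2.0, -0.6)

The purple cross was at (1.0, 2.7) in frame 1 and (3.0, 2.1) in frame 2.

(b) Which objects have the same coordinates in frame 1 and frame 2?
the yellow square, the brown cross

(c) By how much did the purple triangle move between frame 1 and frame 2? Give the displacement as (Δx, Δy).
(-1.3, 1.7)

The purple triangle was at (9.2, 1.1) in frame 1 and (7.9, 2.8) in frame 2.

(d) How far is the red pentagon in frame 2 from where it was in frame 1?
2.9

The red pentagon moved from (9.3, 2.6) to (6.4, 2.1), a distance of √(2.9² + 0.5²) ≈ 2.9.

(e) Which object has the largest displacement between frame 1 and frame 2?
the orange hexagon

(moved 3.3; next 2.9)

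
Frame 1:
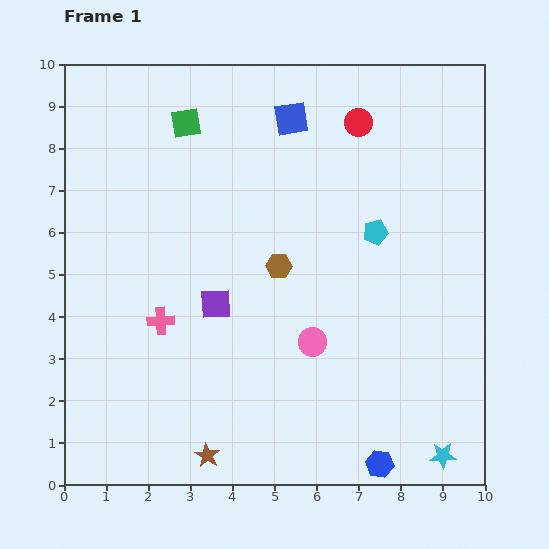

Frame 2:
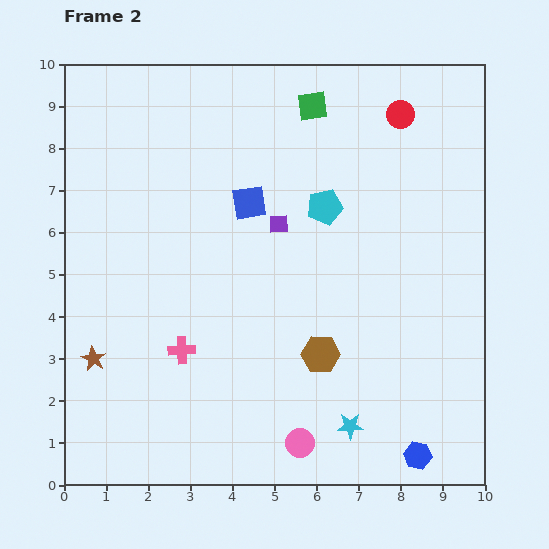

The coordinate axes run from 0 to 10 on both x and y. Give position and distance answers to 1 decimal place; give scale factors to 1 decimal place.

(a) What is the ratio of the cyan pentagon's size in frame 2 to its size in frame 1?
1.4×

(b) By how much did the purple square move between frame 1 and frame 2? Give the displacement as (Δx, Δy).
(1.5, 1.9)

The purple square was at (3.6, 4.3) in frame 1 and (5.1, 6.2) in frame 2.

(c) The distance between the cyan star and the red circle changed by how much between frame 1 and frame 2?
-0.6

Distance in frame 1: 8.1. Distance in frame 2: 7.5.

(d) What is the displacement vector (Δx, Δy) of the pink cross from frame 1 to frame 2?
(0.5, -0.7)

The pink cross was at (2.3, 3.9) in frame 1 and (2.8, 3.2) in frame 2.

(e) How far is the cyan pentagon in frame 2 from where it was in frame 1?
1.3

The cyan pentagon moved from (7.4, 6.0) to (6.2, 6.6), a distance of √(1.2² + 0.6²) ≈ 1.3.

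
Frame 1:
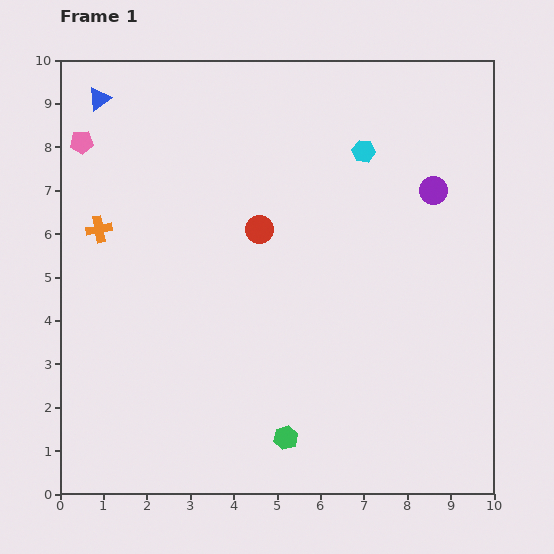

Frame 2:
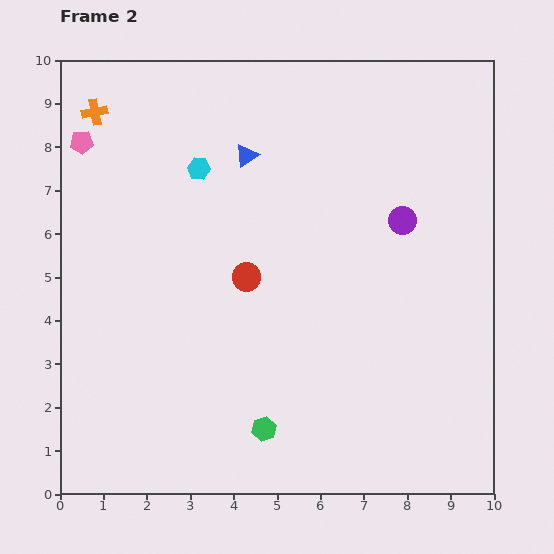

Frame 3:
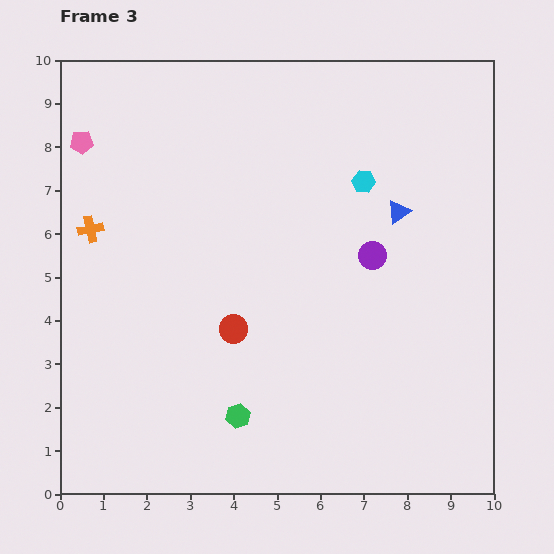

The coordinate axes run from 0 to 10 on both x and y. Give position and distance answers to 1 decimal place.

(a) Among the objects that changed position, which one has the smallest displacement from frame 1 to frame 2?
the green hexagon

(moved 0.5)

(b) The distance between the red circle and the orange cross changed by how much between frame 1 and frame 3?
+0.3

Distance in frame 1: 3.7. Distance in frame 3: 4.0.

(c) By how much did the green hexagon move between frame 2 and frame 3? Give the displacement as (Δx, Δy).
(-0.6, 0.3)

The green hexagon was at (4.7, 1.5) in frame 2 and (4.1, 1.8) in frame 3.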